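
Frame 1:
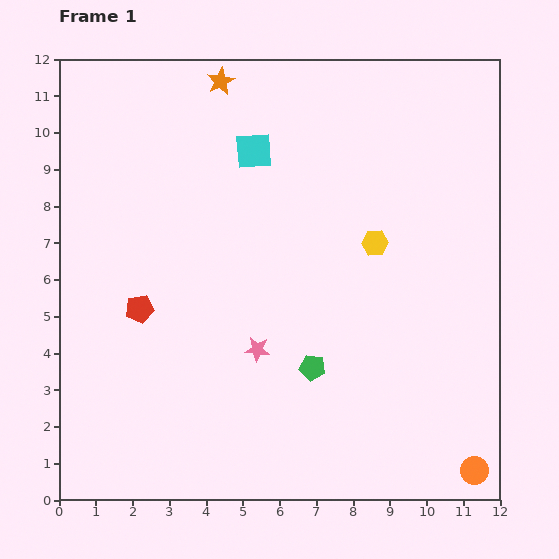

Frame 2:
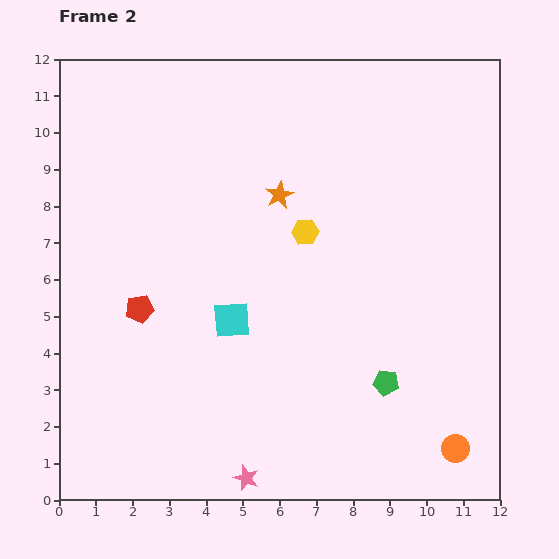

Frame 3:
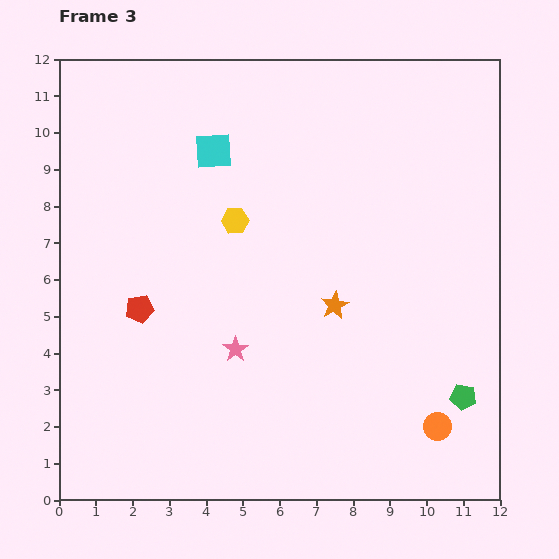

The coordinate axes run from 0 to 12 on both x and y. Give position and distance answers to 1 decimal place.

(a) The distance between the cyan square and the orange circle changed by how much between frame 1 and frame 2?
-3.6

Distance in frame 1: 10.6. Distance in frame 2: 7.0.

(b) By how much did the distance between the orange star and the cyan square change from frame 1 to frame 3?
+3.2

Distance in frame 1: 2.1. Distance in frame 3: 5.3.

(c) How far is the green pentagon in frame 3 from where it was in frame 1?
4.2

The green pentagon moved from (6.9, 3.6) to (11.0, 2.8), a distance of √(4.1² + 0.8²) ≈ 4.2.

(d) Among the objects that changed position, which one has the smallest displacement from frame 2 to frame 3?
the orange circle

(moved 0.8)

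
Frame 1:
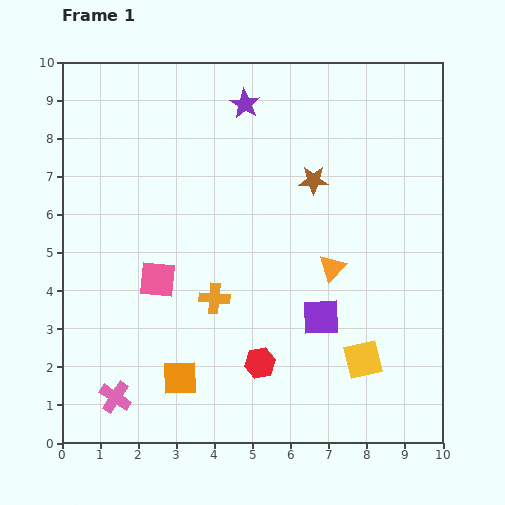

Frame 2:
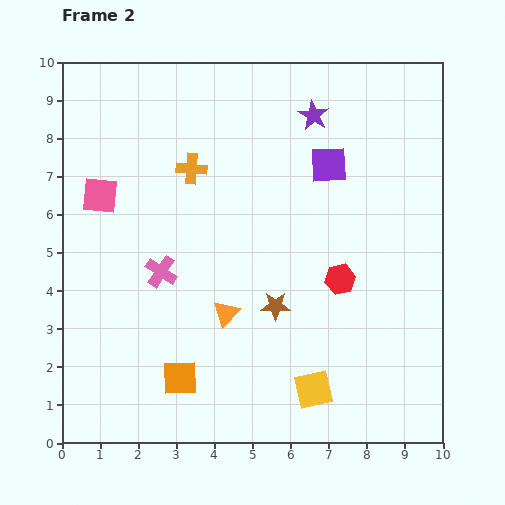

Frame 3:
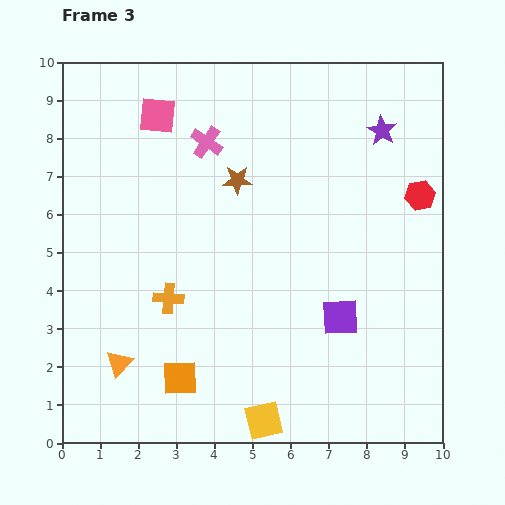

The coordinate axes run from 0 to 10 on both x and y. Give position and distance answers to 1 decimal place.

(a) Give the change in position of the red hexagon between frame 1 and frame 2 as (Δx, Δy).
(2.1, 2.2)

The red hexagon was at (5.2, 2.1) in frame 1 and (7.3, 4.3) in frame 2.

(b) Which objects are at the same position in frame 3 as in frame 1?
the orange square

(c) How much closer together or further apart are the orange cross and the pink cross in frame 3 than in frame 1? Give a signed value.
+0.5

Distance in frame 1: 3.7. Distance in frame 3: 4.2.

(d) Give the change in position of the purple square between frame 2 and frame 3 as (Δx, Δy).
(0.3, -4.0)

The purple square was at (7.0, 7.3) in frame 2 and (7.3, 3.3) in frame 3.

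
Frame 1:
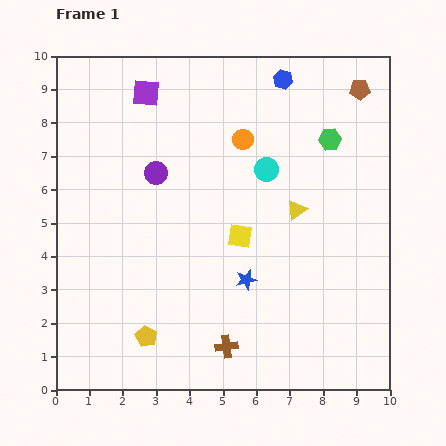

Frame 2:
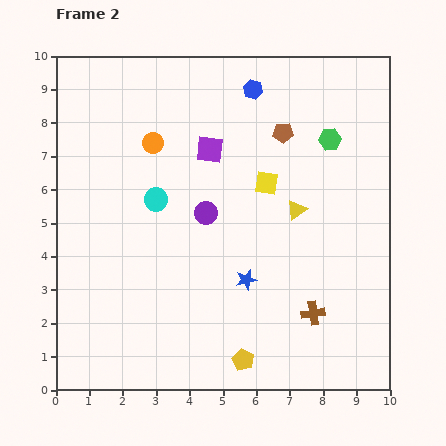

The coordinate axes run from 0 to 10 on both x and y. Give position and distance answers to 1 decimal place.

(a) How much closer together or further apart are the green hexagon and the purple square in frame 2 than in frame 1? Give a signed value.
-2.1

Distance in frame 1: 5.7. Distance in frame 2: 3.6.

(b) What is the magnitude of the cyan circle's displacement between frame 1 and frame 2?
3.4

The cyan circle moved from (6.3, 6.6) to (3.0, 5.7), a distance of √(3.3² + 0.9²) ≈ 3.4.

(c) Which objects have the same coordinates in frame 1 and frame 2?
the green hexagon, the blue star, the yellow triangle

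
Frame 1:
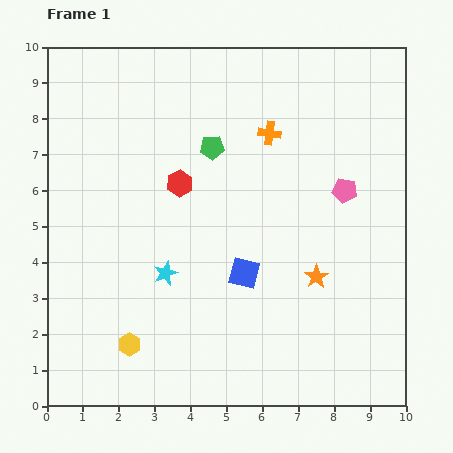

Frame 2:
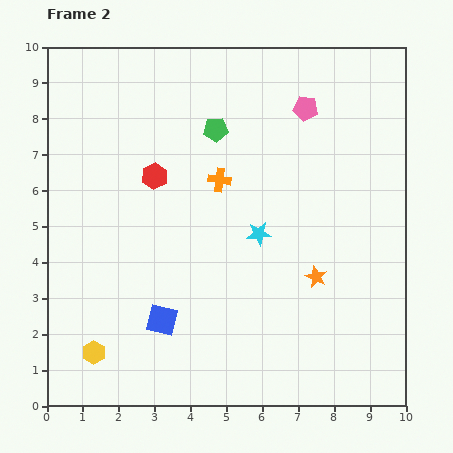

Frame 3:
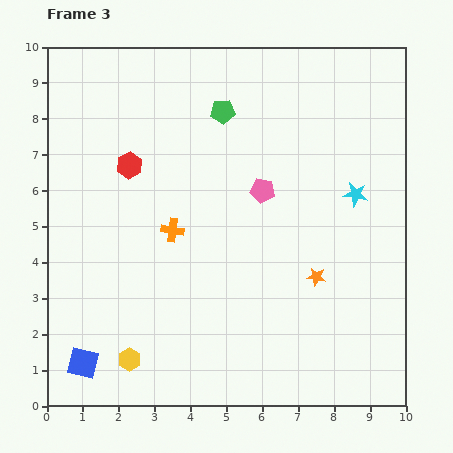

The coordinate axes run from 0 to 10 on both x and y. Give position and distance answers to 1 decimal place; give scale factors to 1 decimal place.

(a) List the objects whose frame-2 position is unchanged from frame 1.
the orange star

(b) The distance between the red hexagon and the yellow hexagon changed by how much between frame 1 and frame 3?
+0.7

Distance in frame 1: 4.7. Distance in frame 3: 5.4.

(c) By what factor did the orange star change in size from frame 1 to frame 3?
0.8×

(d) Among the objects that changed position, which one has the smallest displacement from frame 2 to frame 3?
the green pentagon

(moved 0.5)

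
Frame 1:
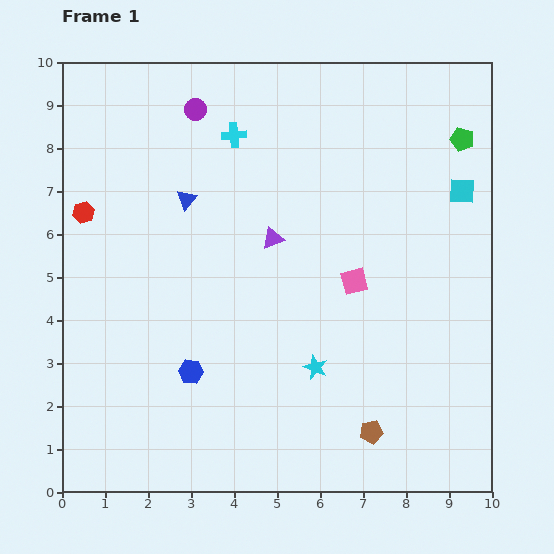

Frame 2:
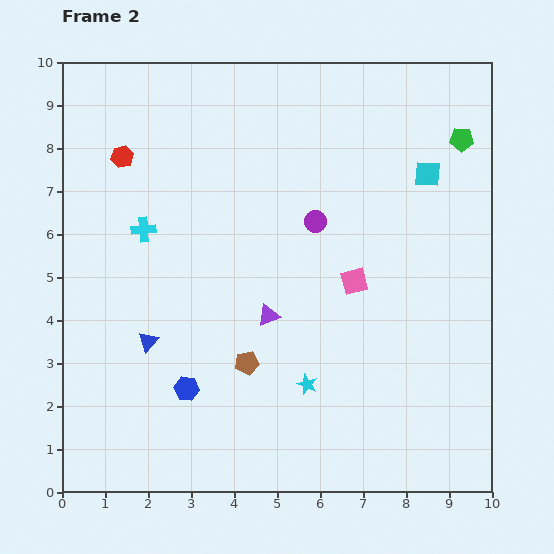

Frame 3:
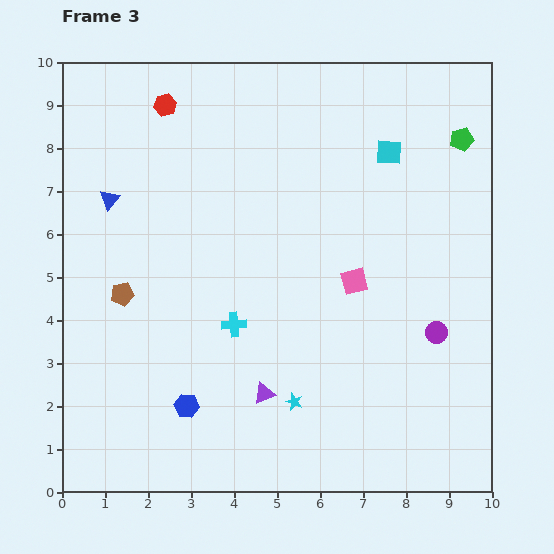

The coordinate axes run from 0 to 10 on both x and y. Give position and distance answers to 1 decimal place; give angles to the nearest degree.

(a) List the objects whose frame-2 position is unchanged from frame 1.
the pink square, the green pentagon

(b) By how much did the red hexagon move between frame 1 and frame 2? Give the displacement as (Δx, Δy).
(0.9, 1.3)

The red hexagon was at (0.5, 6.5) in frame 1 and (1.4, 7.8) in frame 2.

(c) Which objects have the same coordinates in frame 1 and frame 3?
the pink square, the green pentagon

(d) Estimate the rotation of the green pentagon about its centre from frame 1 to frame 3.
30° counter-clockwise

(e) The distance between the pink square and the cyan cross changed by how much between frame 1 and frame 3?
-1.4

Distance in frame 1: 4.4. Distance in frame 3: 3.0.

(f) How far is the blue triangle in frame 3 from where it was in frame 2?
3.4

The blue triangle moved from (2.0, 3.5) to (1.1, 6.8), a distance of √(0.9² + 3.3²) ≈ 3.4.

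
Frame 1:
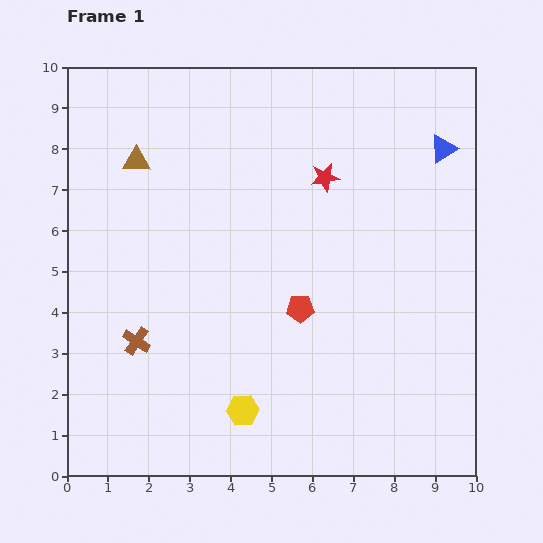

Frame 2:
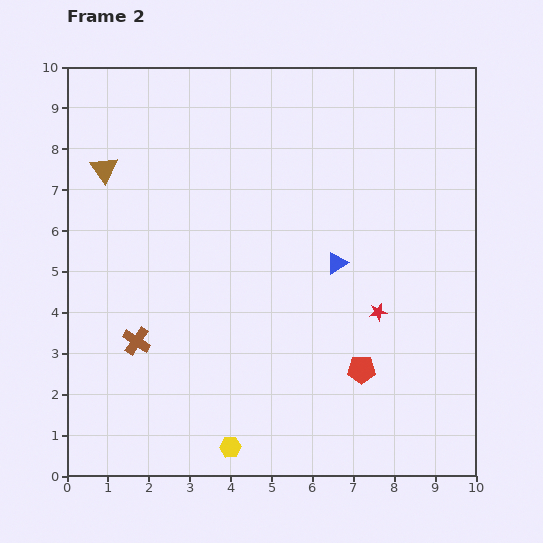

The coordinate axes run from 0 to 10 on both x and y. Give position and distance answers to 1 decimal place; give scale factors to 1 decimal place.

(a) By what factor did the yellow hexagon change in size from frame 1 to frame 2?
0.7×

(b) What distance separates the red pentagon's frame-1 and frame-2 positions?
2.1

The red pentagon moved from (5.7, 4.1) to (7.2, 2.6), a distance of √(1.5² + 1.5²) ≈ 2.1.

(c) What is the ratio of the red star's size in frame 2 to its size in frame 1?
0.6×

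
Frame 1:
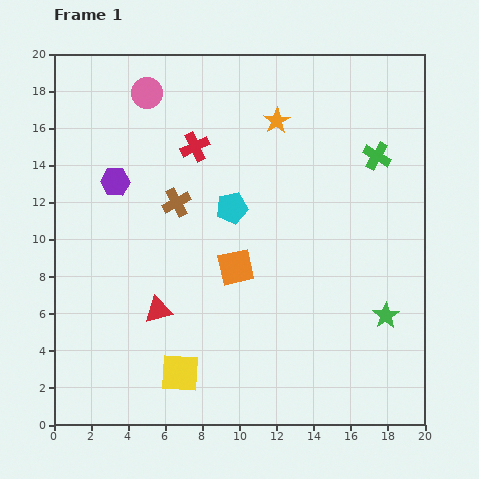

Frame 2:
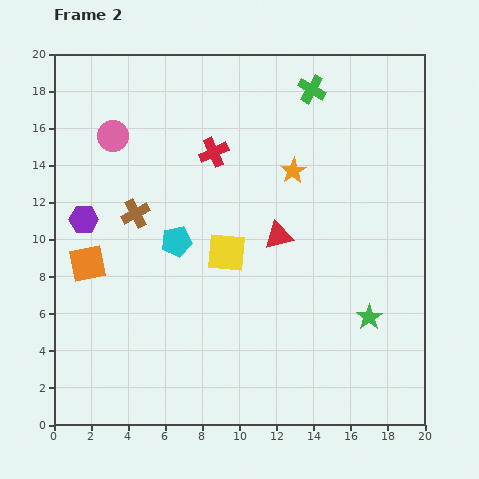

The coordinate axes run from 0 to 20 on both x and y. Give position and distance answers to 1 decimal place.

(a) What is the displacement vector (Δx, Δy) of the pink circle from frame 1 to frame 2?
(-1.8, -2.3)

The pink circle was at (5.0, 17.9) in frame 1 and (3.2, 15.6) in frame 2.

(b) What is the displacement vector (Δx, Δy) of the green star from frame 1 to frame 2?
(-0.9, -0.1)

The green star was at (17.9, 5.9) in frame 1 and (17.0, 5.8) in frame 2.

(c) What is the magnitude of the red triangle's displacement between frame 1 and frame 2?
7.6

The red triangle moved from (5.6, 6.2) to (12.1, 10.2), a distance of √(6.5² + 4.0²) ≈ 7.6.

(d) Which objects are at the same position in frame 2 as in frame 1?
none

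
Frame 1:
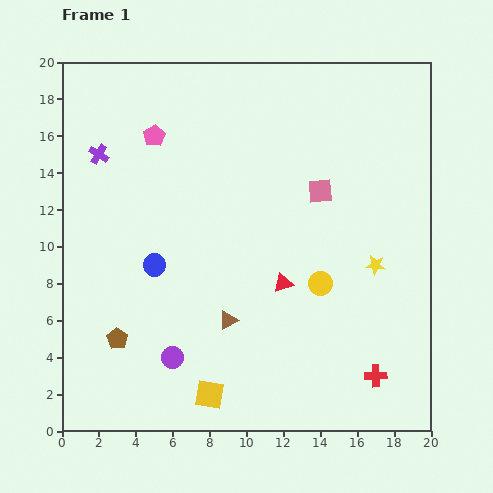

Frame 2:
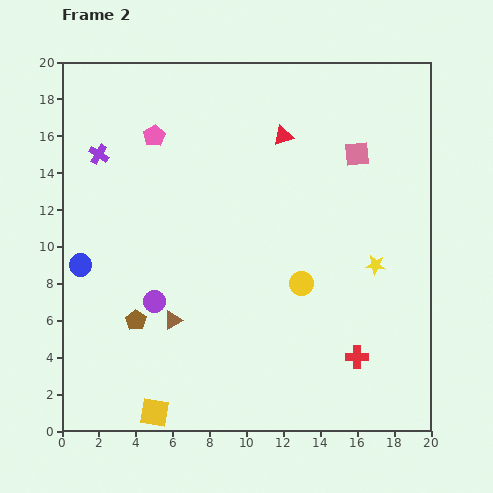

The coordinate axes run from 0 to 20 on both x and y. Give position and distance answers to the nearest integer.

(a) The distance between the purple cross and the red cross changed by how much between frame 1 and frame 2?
-1

Distance in frame 1: 19. Distance in frame 2: 18.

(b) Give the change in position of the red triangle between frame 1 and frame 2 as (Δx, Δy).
(0, 8)

The red triangle was at (12, 8) in frame 1 and (12, 16) in frame 2.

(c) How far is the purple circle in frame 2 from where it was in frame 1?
3

The purple circle moved from (6, 4) to (5, 7), a distance of √(1² + 3²) ≈ 3.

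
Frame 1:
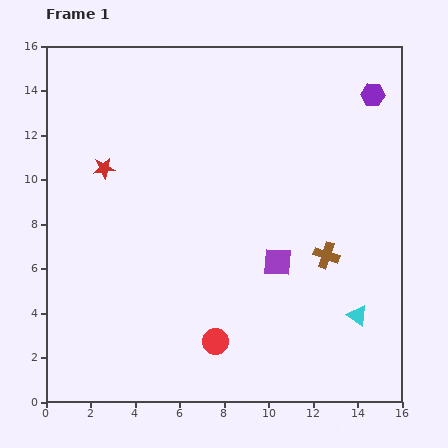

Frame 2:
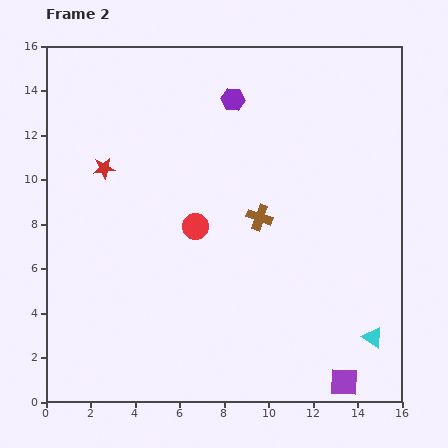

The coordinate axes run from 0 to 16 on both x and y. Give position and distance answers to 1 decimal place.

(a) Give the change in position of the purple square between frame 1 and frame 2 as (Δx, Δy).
(3.0, -5.4)

The purple square was at (10.4, 6.3) in frame 1 and (13.4, 0.9) in frame 2.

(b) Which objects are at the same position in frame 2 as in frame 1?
the red star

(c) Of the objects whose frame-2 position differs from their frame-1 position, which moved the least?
the cyan triangle

(moved 1.2)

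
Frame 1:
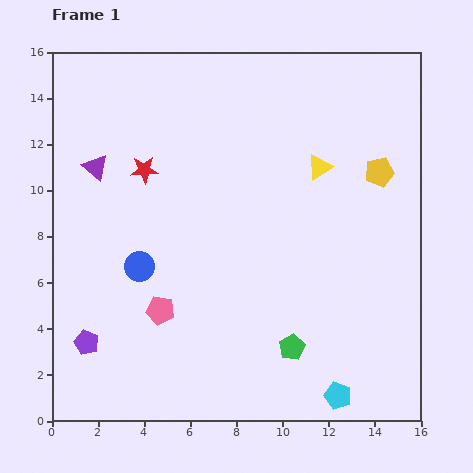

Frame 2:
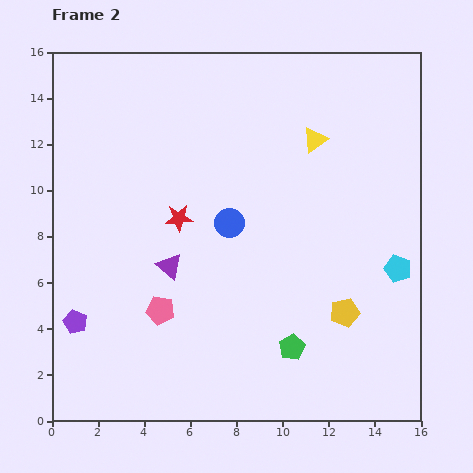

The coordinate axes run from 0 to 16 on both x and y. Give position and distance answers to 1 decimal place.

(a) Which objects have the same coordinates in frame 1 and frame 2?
the pink pentagon, the green pentagon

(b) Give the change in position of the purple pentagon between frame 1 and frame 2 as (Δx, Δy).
(-0.5, 0.9)

The purple pentagon was at (1.5, 3.4) in frame 1 and (1.0, 4.3) in frame 2.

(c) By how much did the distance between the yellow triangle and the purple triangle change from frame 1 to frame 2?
-1.3

Distance in frame 1: 9.7. Distance in frame 2: 8.4.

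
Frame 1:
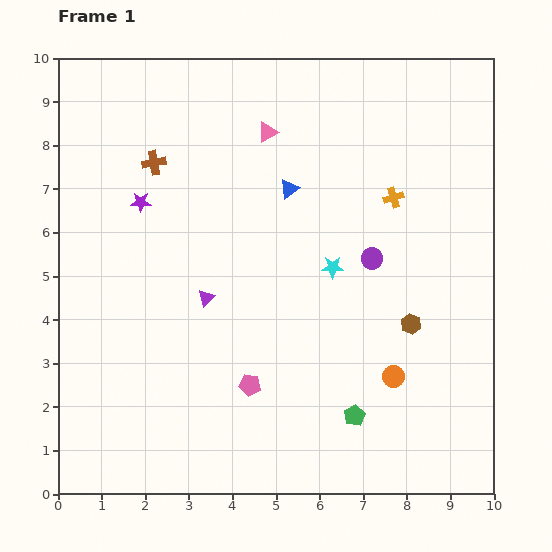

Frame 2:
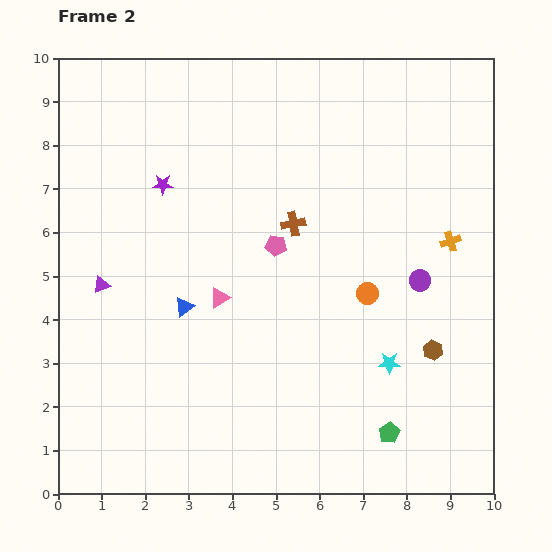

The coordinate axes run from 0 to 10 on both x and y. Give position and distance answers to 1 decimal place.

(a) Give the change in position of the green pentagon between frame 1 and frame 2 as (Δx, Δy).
(0.8, -0.4)

The green pentagon was at (6.8, 1.8) in frame 1 and (7.6, 1.4) in frame 2.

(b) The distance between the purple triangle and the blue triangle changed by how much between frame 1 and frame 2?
-1.1

Distance in frame 1: 3.1. Distance in frame 2: 2.0.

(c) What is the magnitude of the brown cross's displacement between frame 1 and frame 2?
3.5

The brown cross moved from (2.2, 7.6) to (5.4, 6.2), a distance of √(3.2² + 1.4²) ≈ 3.5.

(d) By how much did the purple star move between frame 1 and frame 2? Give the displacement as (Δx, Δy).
(0.5, 0.4)

The purple star was at (1.9, 6.7) in frame 1 and (2.4, 7.1) in frame 2.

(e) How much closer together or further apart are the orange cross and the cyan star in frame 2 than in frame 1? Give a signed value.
+1.0

Distance in frame 1: 2.1. Distance in frame 2: 3.1.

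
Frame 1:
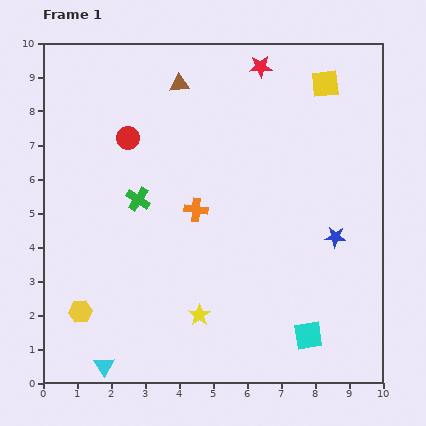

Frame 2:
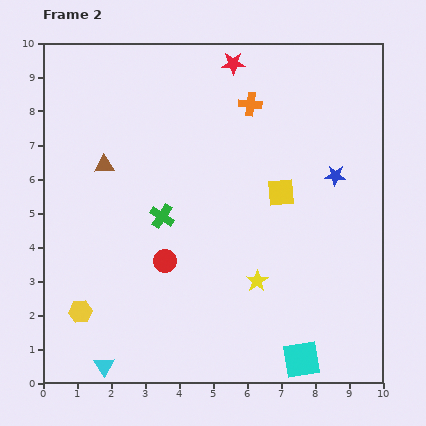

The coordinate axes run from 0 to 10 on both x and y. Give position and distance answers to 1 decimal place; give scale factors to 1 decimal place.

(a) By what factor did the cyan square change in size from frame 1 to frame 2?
1.3×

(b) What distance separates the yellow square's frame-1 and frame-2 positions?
3.5

The yellow square moved from (8.3, 8.8) to (7.0, 5.6), a distance of √(1.3² + 3.2²) ≈ 3.5.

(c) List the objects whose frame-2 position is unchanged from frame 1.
the cyan triangle, the yellow hexagon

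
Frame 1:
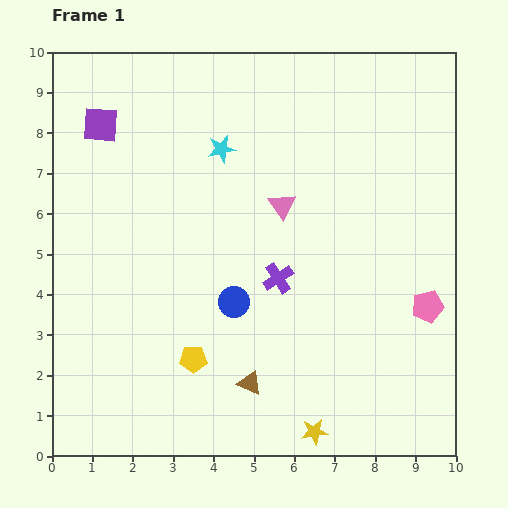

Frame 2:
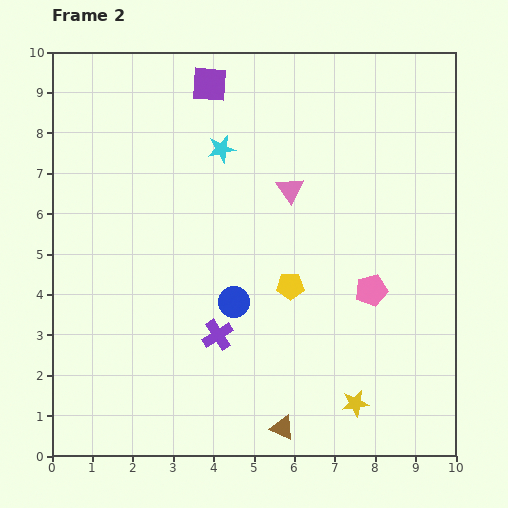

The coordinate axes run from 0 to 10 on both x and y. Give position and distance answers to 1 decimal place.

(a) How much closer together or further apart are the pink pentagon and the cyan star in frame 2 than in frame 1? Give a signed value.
-1.3

Distance in frame 1: 6.4. Distance in frame 2: 5.1.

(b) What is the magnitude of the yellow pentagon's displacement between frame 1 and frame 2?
3.0

The yellow pentagon moved from (3.5, 2.4) to (5.9, 4.2), a distance of √(2.4² + 1.8²) ≈ 3.0.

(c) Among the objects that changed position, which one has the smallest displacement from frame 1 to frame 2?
the pink triangle

(moved 0.4)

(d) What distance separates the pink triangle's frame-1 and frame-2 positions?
0.4

The pink triangle moved from (5.7, 6.2) to (5.9, 6.6), a distance of √(0.2² + 0.4²) ≈ 0.4.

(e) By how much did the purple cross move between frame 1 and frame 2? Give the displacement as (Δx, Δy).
(-1.5, -1.4)

The purple cross was at (5.6, 4.4) in frame 1 and (4.1, 3.0) in frame 2.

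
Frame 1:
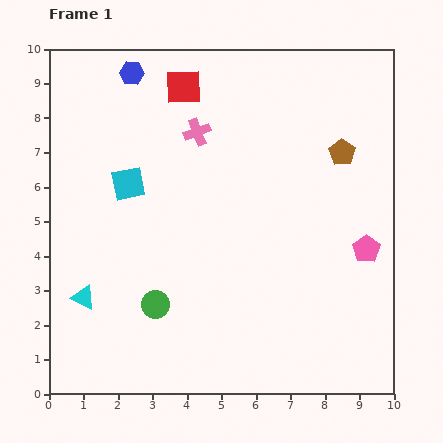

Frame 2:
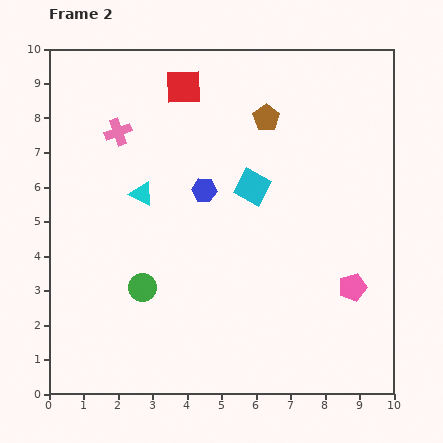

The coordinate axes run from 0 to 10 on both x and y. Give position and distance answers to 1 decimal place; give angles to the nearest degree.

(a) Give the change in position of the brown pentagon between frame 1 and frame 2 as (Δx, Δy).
(-2.2, 1.0)

The brown pentagon was at (8.5, 7.0) in frame 1 and (6.3, 8.0) in frame 2.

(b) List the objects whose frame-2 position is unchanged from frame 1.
the red square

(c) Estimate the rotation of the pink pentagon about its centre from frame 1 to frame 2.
18° clockwise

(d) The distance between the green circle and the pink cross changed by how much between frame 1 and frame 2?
-0.5

Distance in frame 1: 5.1. Distance in frame 2: 4.6.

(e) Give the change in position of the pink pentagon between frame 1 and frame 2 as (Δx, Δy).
(-0.4, -1.1)

The pink pentagon was at (9.2, 4.2) in frame 1 and (8.8, 3.1) in frame 2.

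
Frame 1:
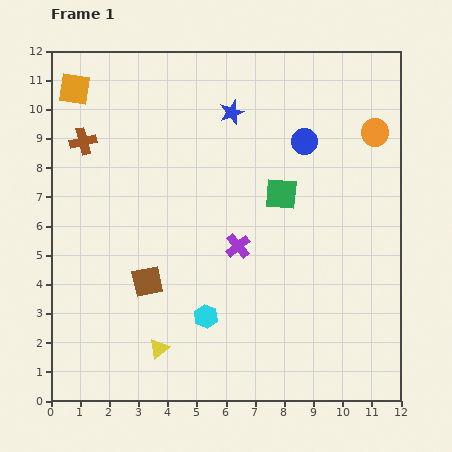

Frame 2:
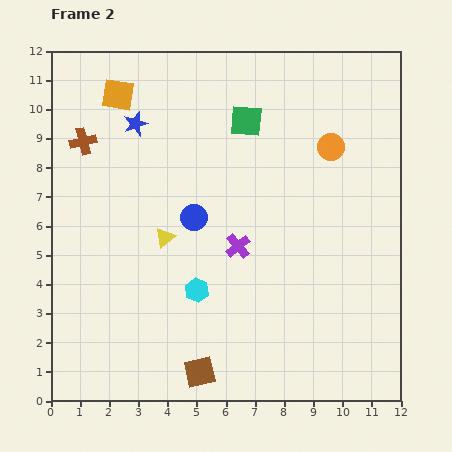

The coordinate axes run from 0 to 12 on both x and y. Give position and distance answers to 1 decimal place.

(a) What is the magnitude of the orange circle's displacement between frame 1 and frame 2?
1.6

The orange circle moved from (11.1, 9.2) to (9.6, 8.7), a distance of √(1.5² + 0.5²) ≈ 1.6.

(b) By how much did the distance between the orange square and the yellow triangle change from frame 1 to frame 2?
-4.2

Distance in frame 1: 9.4. Distance in frame 2: 5.2.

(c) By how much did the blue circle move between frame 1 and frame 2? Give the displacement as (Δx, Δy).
(-3.8, -2.6)

The blue circle was at (8.7, 8.9) in frame 1 and (4.9, 6.3) in frame 2.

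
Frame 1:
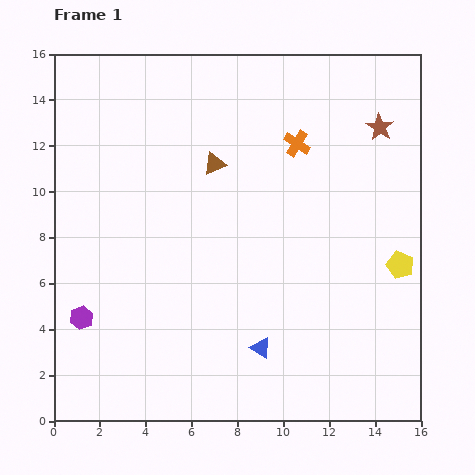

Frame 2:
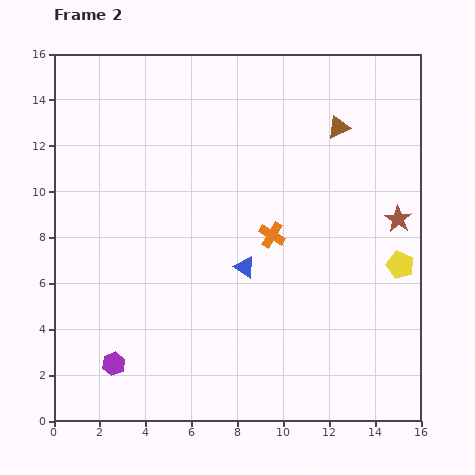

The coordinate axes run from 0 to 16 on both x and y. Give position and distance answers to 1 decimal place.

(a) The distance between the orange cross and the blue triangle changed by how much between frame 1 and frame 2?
-7.2

Distance in frame 1: 9.0. Distance in frame 2: 1.8.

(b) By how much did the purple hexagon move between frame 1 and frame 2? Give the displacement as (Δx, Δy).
(1.4, -2.0)

The purple hexagon was at (1.2, 4.5) in frame 1 and (2.6, 2.5) in frame 2.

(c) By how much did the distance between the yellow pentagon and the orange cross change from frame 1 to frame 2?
-1.3

Distance in frame 1: 7.0. Distance in frame 2: 5.7.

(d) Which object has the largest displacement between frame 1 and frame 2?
the brown triangle

(moved 5.6; next 4.1)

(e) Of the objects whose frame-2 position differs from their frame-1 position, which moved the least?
the purple hexagon

(moved 2.4)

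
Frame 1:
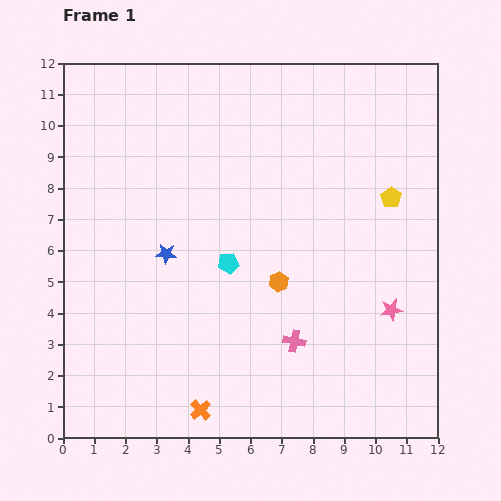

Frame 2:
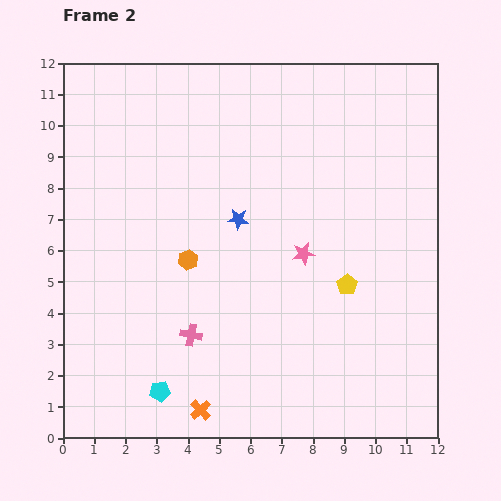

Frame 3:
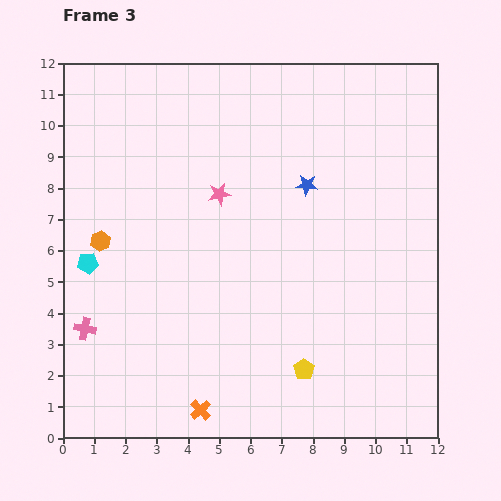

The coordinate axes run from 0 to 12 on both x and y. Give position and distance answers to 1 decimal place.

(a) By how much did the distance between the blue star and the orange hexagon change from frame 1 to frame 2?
-1.6

Distance in frame 1: 3.7. Distance in frame 2: 2.1.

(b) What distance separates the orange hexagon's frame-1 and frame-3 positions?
5.8

The orange hexagon moved from (6.9, 5.0) to (1.2, 6.3), a distance of √(5.7² + 1.3²) ≈ 5.8.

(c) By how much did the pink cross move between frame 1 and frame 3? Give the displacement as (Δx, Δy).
(-6.7, 0.4)

The pink cross was at (7.4, 3.1) in frame 1 and (0.7, 3.5) in frame 3.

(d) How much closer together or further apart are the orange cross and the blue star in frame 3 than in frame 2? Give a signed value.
+1.8

Distance in frame 2: 6.2. Distance in frame 3: 8.0.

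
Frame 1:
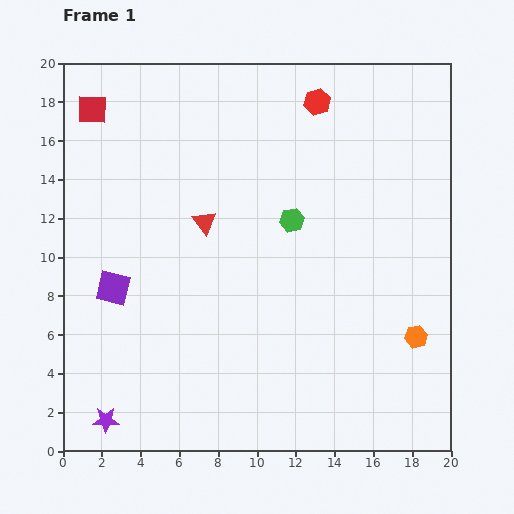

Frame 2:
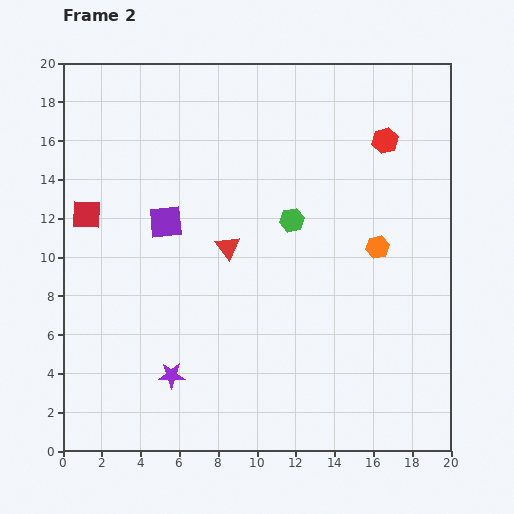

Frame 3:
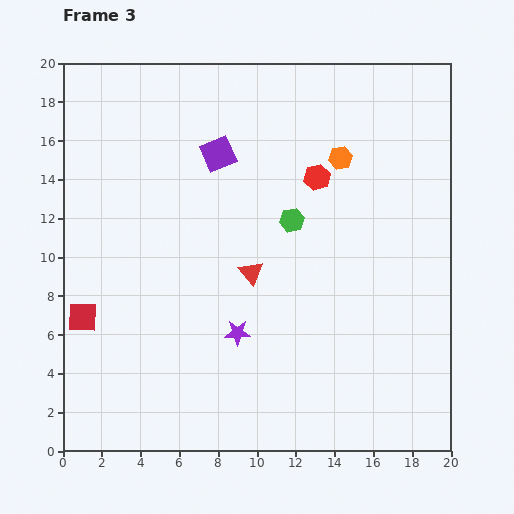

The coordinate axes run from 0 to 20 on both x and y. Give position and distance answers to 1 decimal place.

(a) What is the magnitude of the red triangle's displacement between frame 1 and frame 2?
1.8

The red triangle moved from (7.3, 11.8) to (8.5, 10.5), a distance of √(1.2² + 1.3²) ≈ 1.8.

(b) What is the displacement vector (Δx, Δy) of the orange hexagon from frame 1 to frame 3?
(-3.9, 9.2)

The orange hexagon was at (18.2, 5.9) in frame 1 and (14.3, 15.1) in frame 3.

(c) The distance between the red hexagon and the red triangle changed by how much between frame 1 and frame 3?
-2.5

Distance in frame 1: 8.5. Distance in frame 3: 6.0.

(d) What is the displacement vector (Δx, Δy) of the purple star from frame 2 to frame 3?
(3.4, 2.2)

The purple star was at (5.6, 3.9) in frame 2 and (9.0, 6.1) in frame 3.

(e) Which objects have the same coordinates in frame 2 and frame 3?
the green hexagon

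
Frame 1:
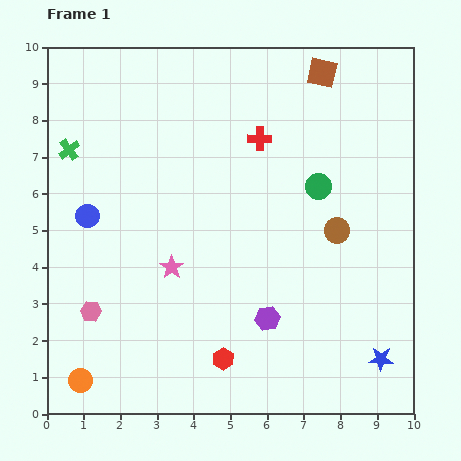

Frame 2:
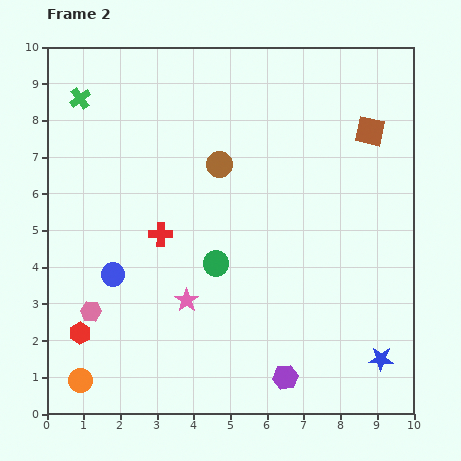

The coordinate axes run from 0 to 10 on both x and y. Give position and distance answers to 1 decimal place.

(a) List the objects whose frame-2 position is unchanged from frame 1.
the blue star, the pink hexagon, the orange circle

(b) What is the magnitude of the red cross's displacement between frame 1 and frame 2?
3.7

The red cross moved from (5.8, 7.5) to (3.1, 4.9), a distance of √(2.7² + 2.6²) ≈ 3.7.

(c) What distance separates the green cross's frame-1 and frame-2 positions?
1.4

The green cross moved from (0.6, 7.2) to (0.9, 8.6), a distance of √(0.3² + 1.4²) ≈ 1.4.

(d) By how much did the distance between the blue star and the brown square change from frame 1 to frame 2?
-1.8

Distance in frame 1: 8.0. Distance in frame 2: 6.2.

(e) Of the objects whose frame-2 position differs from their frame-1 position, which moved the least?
the pink star

(moved 1.0)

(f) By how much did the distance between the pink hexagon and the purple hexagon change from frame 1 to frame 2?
+0.8

Distance in frame 1: 4.8. Distance in frame 2: 5.6.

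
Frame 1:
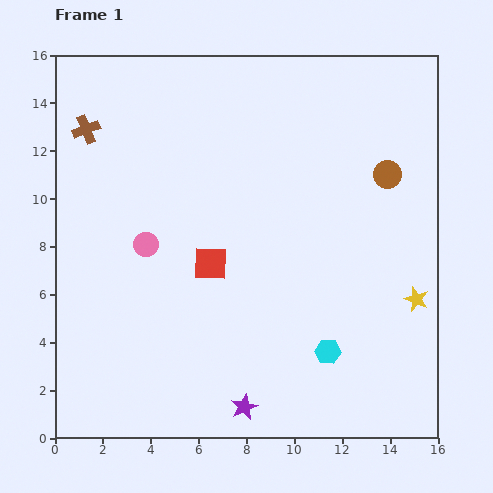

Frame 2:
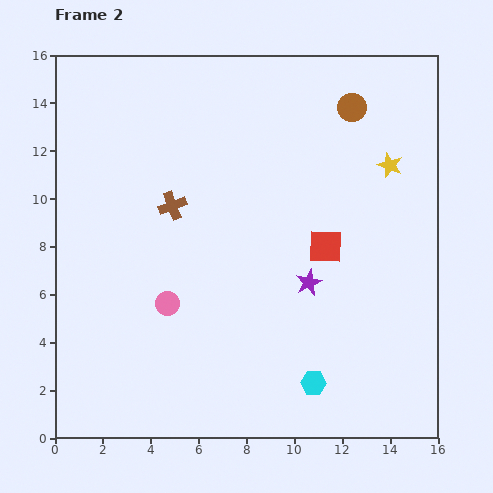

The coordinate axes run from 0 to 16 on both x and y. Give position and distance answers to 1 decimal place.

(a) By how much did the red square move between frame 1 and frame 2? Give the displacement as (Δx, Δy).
(4.8, 0.7)

The red square was at (6.5, 7.3) in frame 1 and (11.3, 8.0) in frame 2.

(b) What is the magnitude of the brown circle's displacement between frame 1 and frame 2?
3.2

The brown circle moved from (13.9, 11.0) to (12.4, 13.8), a distance of √(1.5² + 2.8²) ≈ 3.2.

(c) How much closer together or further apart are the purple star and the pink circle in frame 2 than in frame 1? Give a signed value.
-1.9

Distance in frame 1: 7.9. Distance in frame 2: 6.0.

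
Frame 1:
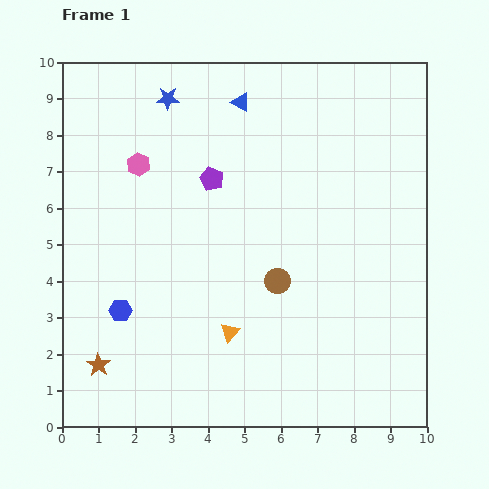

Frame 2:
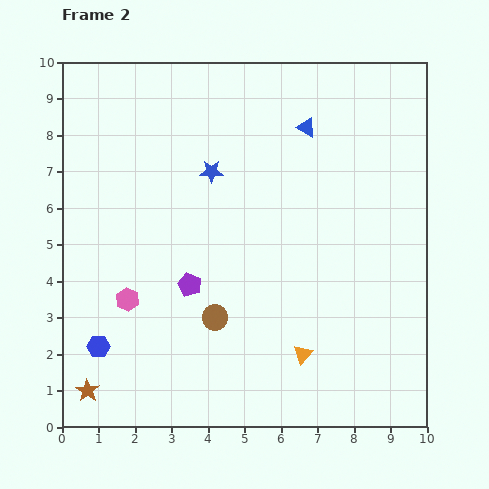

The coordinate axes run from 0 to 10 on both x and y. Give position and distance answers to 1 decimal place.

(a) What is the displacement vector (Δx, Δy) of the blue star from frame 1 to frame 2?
(1.2, -2.0)

The blue star was at (2.9, 9.0) in frame 1 and (4.1, 7.0) in frame 2.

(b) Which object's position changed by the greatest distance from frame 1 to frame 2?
the pink hexagon

(moved 3.7; next 3.0)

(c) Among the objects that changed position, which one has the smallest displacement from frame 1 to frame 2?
the brown star

(moved 0.8)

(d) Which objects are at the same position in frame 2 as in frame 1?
none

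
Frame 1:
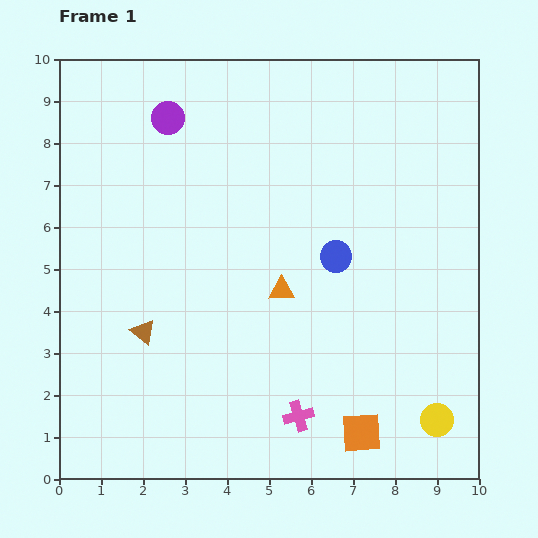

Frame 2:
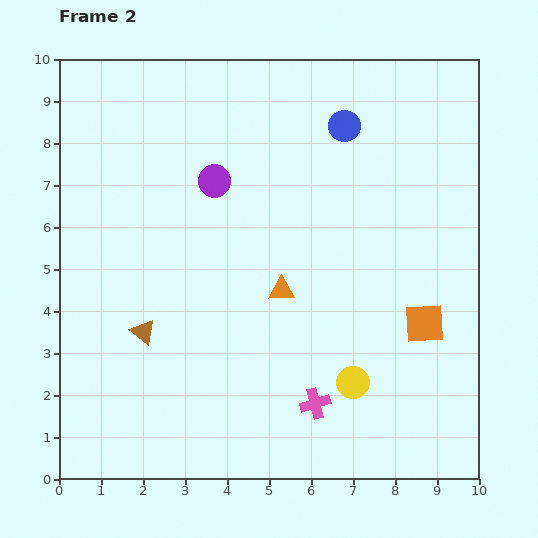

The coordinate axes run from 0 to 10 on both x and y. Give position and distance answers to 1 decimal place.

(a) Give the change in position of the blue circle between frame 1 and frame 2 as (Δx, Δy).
(0.2, 3.1)

The blue circle was at (6.6, 5.3) in frame 1 and (6.8, 8.4) in frame 2.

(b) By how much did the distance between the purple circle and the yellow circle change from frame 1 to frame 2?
-3.8

Distance in frame 1: 9.6. Distance in frame 2: 5.8.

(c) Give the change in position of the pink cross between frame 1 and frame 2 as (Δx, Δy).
(0.4, 0.3)

The pink cross was at (5.7, 1.5) in frame 1 and (6.1, 1.8) in frame 2.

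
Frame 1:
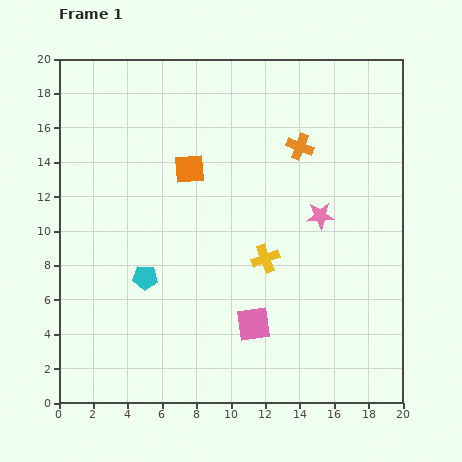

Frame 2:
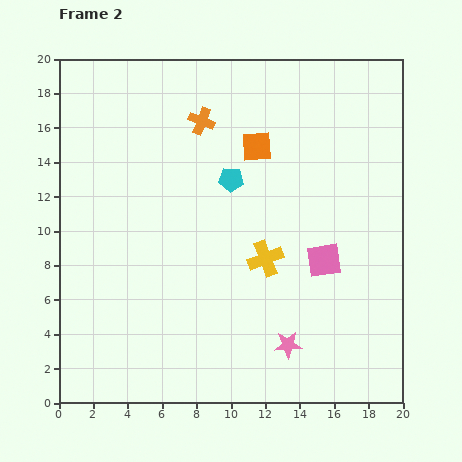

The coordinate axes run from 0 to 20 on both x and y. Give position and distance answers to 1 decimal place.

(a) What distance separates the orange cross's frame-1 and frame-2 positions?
5.9

The orange cross moved from (14.0, 14.9) to (8.3, 16.4), a distance of √(5.7² + 1.5²) ≈ 5.9.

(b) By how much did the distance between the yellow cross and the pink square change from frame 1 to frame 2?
-0.5

Distance in frame 1: 3.9. Distance in frame 2: 3.4.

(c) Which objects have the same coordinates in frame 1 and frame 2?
the yellow cross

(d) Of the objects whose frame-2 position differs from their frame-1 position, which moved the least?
the orange square

(moved 4.1)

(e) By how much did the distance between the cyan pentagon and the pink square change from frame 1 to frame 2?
+0.3

Distance in frame 1: 6.9. Distance in frame 2: 7.2.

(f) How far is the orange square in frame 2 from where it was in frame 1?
4.1

The orange square moved from (7.6, 13.6) to (11.5, 14.9), a distance of √(3.9² + 1.3²) ≈ 4.1.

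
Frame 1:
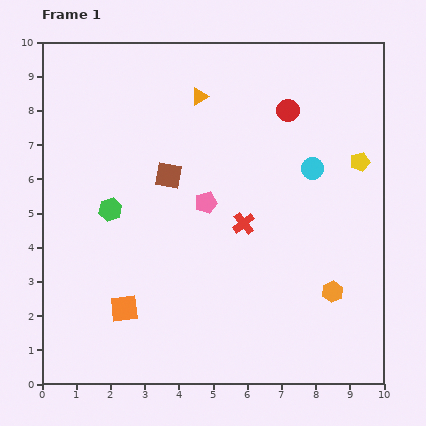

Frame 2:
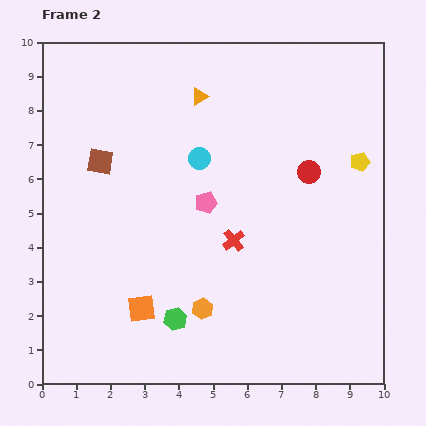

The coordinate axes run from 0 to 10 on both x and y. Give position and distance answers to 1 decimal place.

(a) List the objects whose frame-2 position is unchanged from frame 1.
the orange triangle, the yellow pentagon, the pink pentagon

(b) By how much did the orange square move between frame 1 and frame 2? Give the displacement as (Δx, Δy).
(0.5, 0.0)

The orange square was at (2.4, 2.2) in frame 1 and (2.9, 2.2) in frame 2.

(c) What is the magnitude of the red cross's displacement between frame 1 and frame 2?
0.6

The red cross moved from (5.9, 4.7) to (5.6, 4.2), a distance of √(0.3² + 0.5²) ≈ 0.6.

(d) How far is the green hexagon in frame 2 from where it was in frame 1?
3.7

The green hexagon moved from (2.0, 5.1) to (3.9, 1.9), a distance of √(1.9² + 3.2²) ≈ 3.7.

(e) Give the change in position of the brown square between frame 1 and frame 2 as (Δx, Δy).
(-2.0, 0.4)

The brown square was at (3.7, 6.1) in frame 1 and (1.7, 6.5) in frame 2.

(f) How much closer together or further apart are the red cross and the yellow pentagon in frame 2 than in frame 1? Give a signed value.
+0.6

Distance in frame 1: 3.8. Distance in frame 2: 4.4.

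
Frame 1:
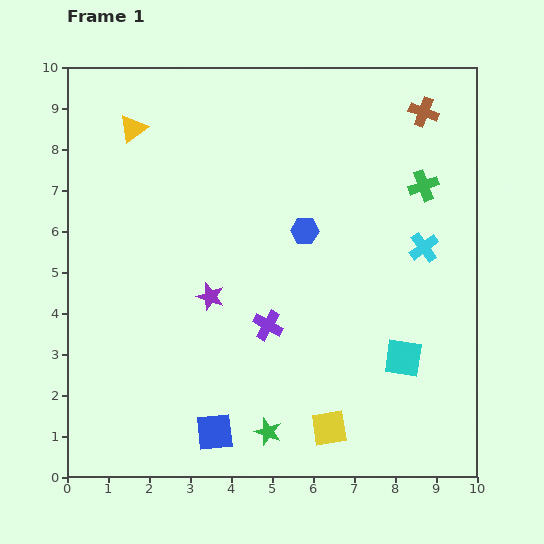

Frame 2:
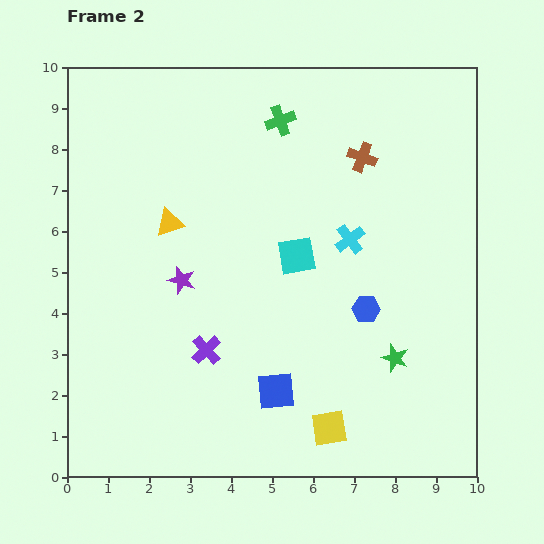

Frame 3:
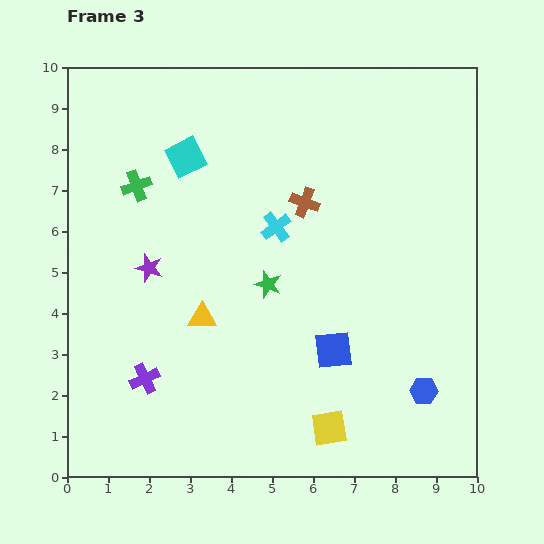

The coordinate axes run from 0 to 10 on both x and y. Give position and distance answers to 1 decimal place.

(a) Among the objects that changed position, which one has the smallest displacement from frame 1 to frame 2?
the purple star

(moved 0.8)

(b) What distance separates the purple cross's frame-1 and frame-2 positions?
1.6

The purple cross moved from (4.9, 3.7) to (3.4, 3.1), a distance of √(1.5² + 0.6²) ≈ 1.6.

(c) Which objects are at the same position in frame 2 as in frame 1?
the yellow square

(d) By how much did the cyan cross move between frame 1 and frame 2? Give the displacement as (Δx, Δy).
(-1.8, 0.2)

The cyan cross was at (8.7, 5.6) in frame 1 and (6.9, 5.8) in frame 2.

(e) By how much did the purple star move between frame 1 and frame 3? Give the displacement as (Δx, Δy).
(-1.5, 0.7)

The purple star was at (3.5, 4.4) in frame 1 and (2.0, 5.1) in frame 3.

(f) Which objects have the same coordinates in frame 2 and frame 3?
the yellow square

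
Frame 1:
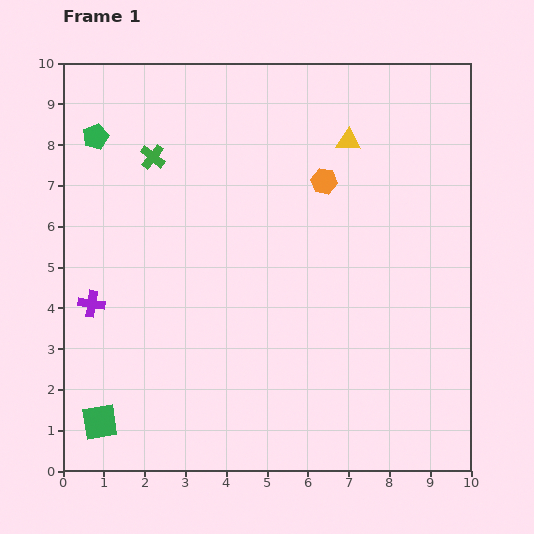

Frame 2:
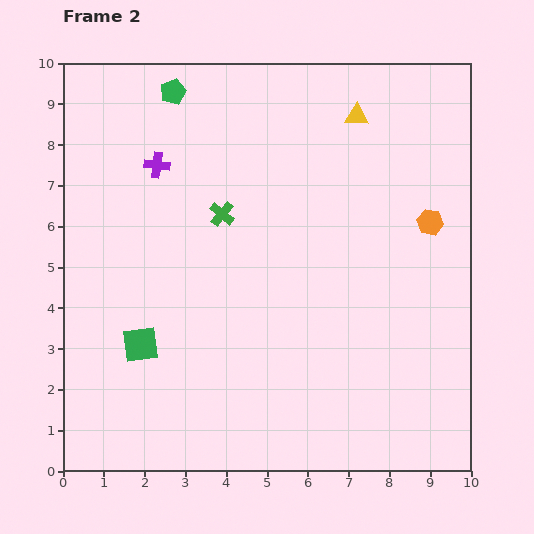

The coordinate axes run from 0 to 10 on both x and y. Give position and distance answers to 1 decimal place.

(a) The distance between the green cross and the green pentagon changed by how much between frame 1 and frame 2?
+1.7

Distance in frame 1: 1.5. Distance in frame 2: 3.2.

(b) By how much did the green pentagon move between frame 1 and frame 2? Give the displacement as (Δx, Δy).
(1.9, 1.1)

The green pentagon was at (0.8, 8.2) in frame 1 and (2.7, 9.3) in frame 2.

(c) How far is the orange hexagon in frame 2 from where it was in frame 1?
2.8

The orange hexagon moved from (6.4, 7.1) to (9.0, 6.1), a distance of √(2.6² + 1.0²) ≈ 2.8.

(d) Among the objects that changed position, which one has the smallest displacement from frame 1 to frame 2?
the yellow triangle

(moved 0.6)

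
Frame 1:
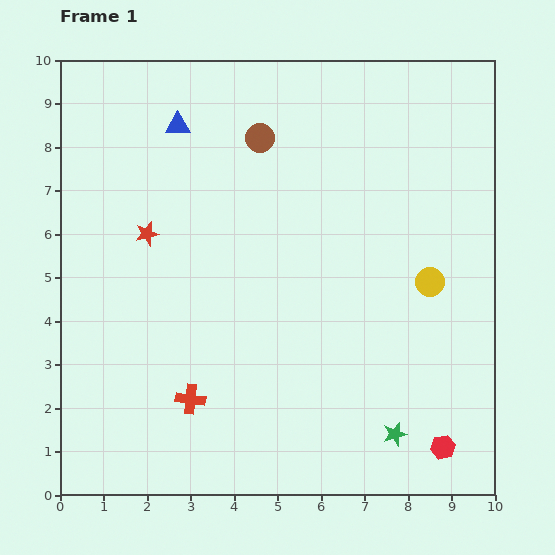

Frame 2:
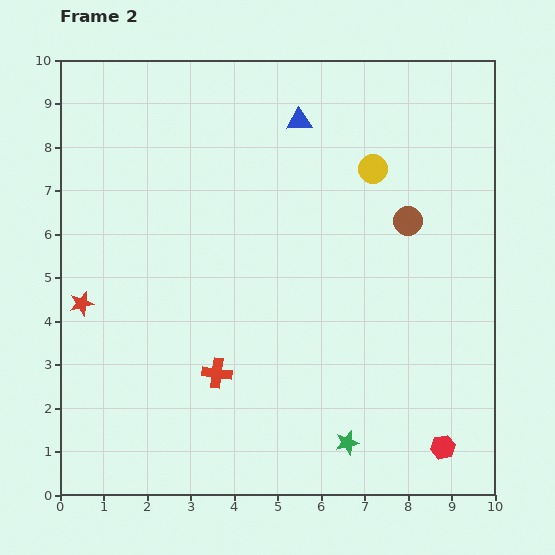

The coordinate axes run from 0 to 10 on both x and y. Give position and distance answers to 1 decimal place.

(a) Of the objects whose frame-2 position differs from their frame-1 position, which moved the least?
the red cross

(moved 0.8)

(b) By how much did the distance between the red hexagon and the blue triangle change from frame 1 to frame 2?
-1.4

Distance in frame 1: 9.6. Distance in frame 2: 8.2.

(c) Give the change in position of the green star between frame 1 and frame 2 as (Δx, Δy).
(-1.1, -0.2)

The green star was at (7.7, 1.4) in frame 1 and (6.6, 1.2) in frame 2.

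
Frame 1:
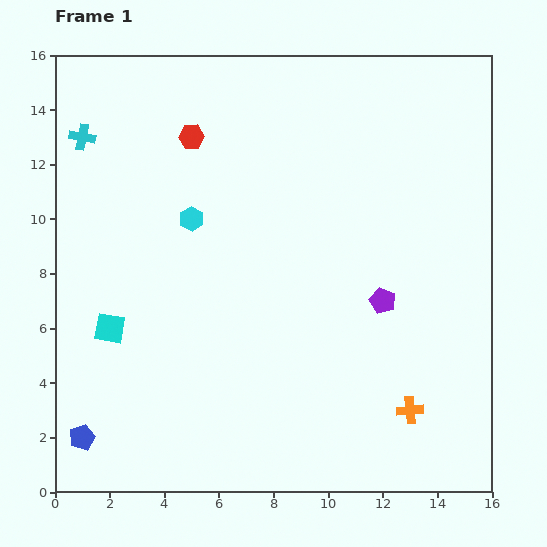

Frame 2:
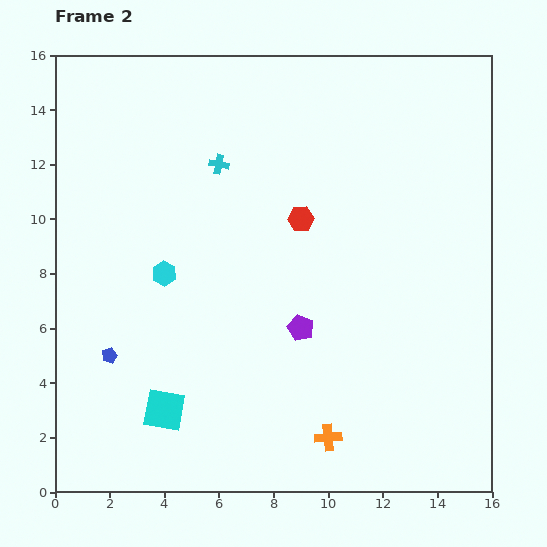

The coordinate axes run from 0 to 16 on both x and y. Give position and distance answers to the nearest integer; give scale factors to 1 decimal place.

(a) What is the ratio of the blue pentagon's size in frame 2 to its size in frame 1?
0.6×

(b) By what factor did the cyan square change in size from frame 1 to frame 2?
1.4×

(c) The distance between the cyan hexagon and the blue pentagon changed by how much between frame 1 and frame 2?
-5

Distance in frame 1: 9. Distance in frame 2: 4.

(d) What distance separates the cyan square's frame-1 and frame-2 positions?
4

The cyan square moved from (2, 6) to (4, 3), a distance of √(2² + 3²) ≈ 4.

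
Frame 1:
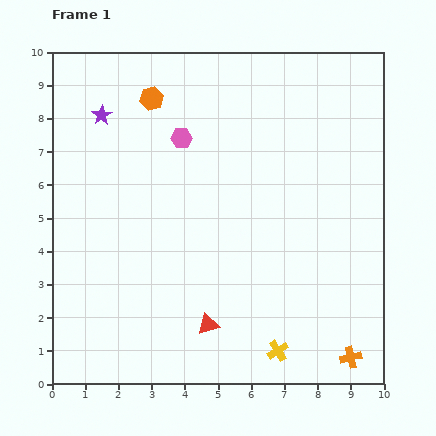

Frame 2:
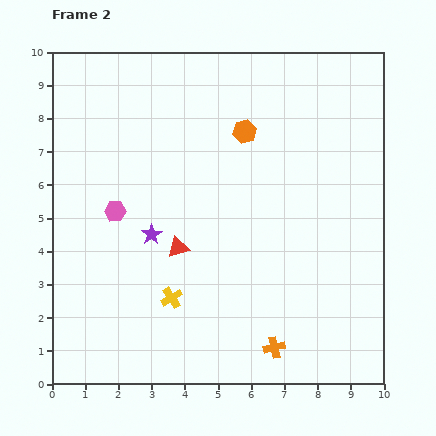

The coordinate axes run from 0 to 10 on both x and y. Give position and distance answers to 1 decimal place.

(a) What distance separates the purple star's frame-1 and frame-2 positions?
3.9

The purple star moved from (1.5, 8.1) to (3.0, 4.5), a distance of √(1.5² + 3.6²) ≈ 3.9.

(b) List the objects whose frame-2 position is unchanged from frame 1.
none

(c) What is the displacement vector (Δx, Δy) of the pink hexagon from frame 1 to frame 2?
(-2.0, -2.2)

The pink hexagon was at (3.9, 7.4) in frame 1 and (1.9, 5.2) in frame 2.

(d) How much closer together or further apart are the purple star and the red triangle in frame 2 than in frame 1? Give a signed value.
-6.2

Distance in frame 1: 7.1. Distance in frame 2: 0.9.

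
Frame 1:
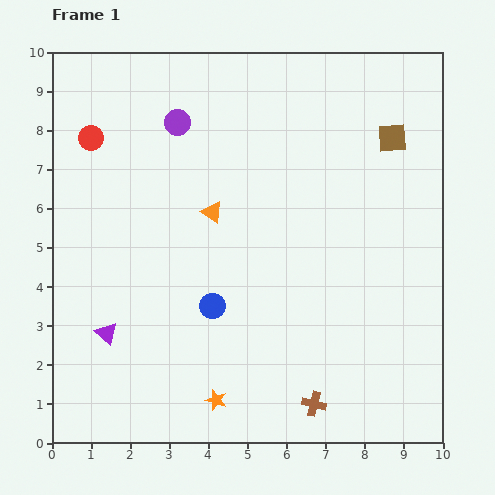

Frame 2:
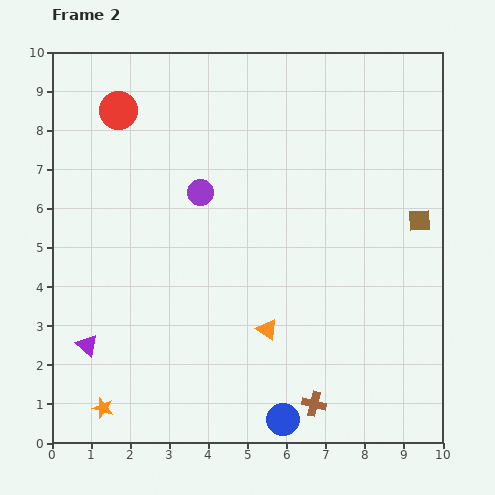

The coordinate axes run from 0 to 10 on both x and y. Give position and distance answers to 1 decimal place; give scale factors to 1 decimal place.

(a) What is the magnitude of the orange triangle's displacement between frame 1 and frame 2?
3.3

The orange triangle moved from (4.1, 5.9) to (5.5, 2.9), a distance of √(1.4² + 3.0²) ≈ 3.3.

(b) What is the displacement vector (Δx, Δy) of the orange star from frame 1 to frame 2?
(-2.9, -0.2)

The orange star was at (4.2, 1.1) in frame 1 and (1.3, 0.9) in frame 2.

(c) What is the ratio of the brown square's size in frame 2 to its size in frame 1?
0.8×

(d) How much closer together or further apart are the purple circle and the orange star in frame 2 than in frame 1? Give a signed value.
-1.2

Distance in frame 1: 7.2. Distance in frame 2: 6.0.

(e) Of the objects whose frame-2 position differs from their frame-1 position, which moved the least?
the purple triangle

(moved 0.6)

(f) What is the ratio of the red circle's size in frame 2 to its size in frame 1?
1.5×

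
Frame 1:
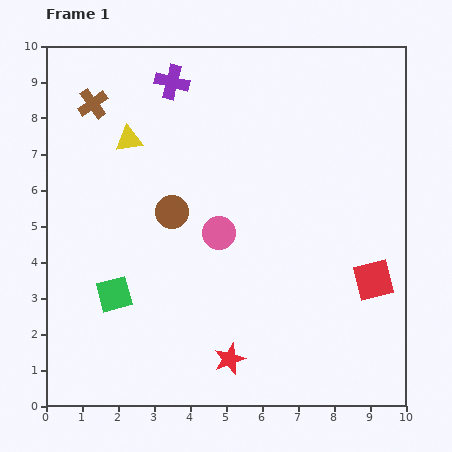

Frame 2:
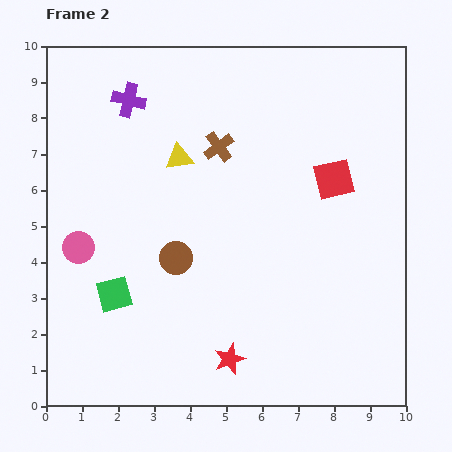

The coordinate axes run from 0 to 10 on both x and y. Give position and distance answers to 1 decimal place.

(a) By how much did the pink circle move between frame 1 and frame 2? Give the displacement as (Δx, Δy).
(-3.9, -0.4)

The pink circle was at (4.8, 4.8) in frame 1 and (0.9, 4.4) in frame 2.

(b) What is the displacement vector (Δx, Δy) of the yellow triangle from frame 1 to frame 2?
(1.4, -0.5)

The yellow triangle was at (2.3, 7.4) in frame 1 and (3.7, 6.9) in frame 2.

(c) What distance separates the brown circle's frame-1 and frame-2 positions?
1.3

The brown circle moved from (3.5, 5.4) to (3.6, 4.1), a distance of √(0.1² + 1.3²) ≈ 1.3.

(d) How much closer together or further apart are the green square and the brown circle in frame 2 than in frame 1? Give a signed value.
-0.8

Distance in frame 1: 2.8. Distance in frame 2: 2.0.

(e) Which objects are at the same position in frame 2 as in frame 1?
the green square, the red star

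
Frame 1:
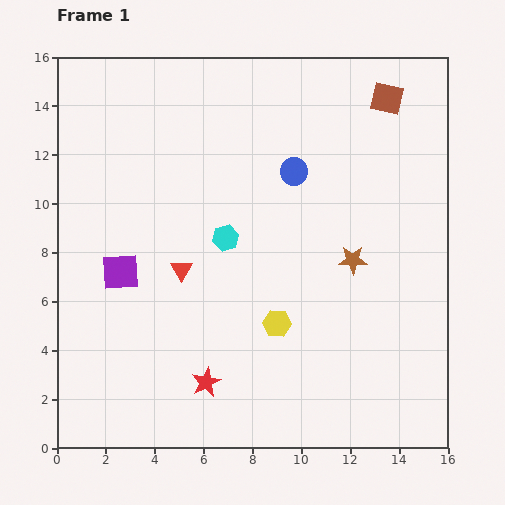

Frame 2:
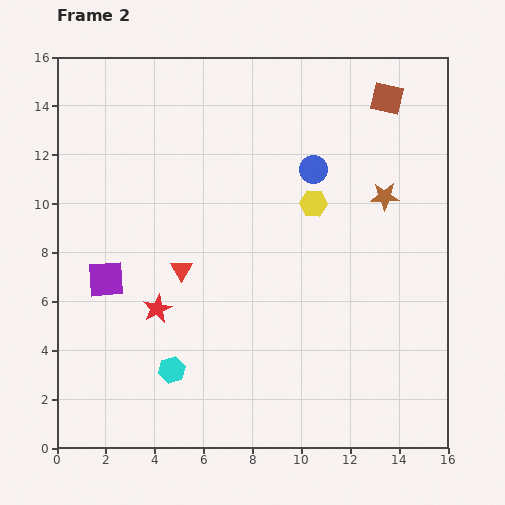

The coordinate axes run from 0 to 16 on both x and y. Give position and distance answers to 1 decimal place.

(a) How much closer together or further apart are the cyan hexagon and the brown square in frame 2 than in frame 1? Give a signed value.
+5.5

Distance in frame 1: 8.7. Distance in frame 2: 14.2.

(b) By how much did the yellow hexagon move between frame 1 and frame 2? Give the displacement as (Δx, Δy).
(1.5, 4.9)

The yellow hexagon was at (9.0, 5.1) in frame 1 and (10.5, 10.0) in frame 2.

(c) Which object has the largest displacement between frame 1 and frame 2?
the cyan hexagon

(moved 5.8; next 5.1)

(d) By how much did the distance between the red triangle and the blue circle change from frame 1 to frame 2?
+0.7

Distance in frame 1: 6.1. Distance in frame 2: 6.8.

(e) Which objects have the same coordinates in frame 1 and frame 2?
the red triangle, the brown square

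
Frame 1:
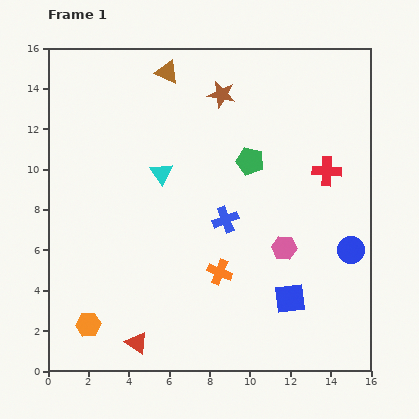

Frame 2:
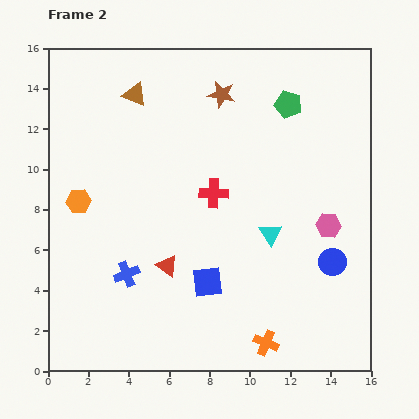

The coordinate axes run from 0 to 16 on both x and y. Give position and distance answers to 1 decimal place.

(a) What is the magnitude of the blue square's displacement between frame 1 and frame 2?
4.2

The blue square moved from (12.0, 3.6) to (7.9, 4.4), a distance of √(4.1² + 0.8²) ≈ 4.2.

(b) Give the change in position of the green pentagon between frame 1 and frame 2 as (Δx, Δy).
(1.9, 2.8)

The green pentagon was at (10.0, 10.4) in frame 1 and (11.9, 13.2) in frame 2.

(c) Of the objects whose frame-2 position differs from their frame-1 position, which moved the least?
the blue circle

(moved 1.1)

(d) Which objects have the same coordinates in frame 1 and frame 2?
the brown star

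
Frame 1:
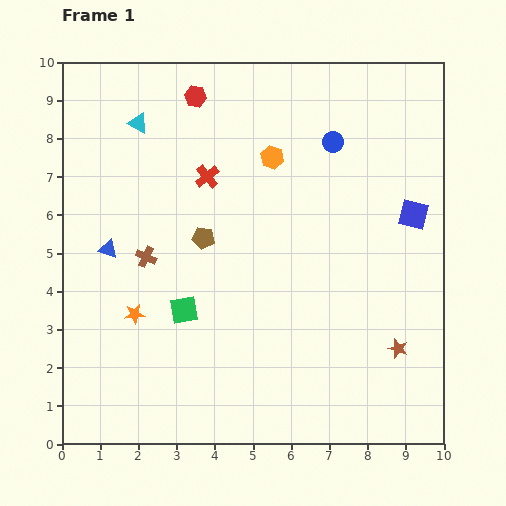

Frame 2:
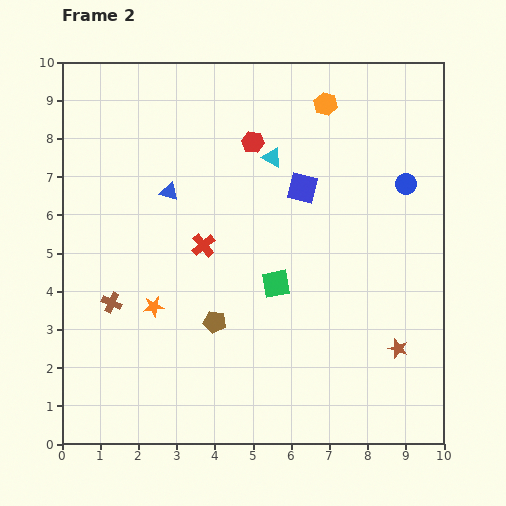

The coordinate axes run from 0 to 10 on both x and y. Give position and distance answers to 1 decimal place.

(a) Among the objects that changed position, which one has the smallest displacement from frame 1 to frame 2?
the orange star

(moved 0.5)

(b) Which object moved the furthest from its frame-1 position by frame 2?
the cyan triangle

(moved 3.6; next 3.0)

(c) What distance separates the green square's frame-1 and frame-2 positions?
2.5

The green square moved from (3.2, 3.5) to (5.6, 4.2), a distance of √(2.4² + 0.7²) ≈ 2.5.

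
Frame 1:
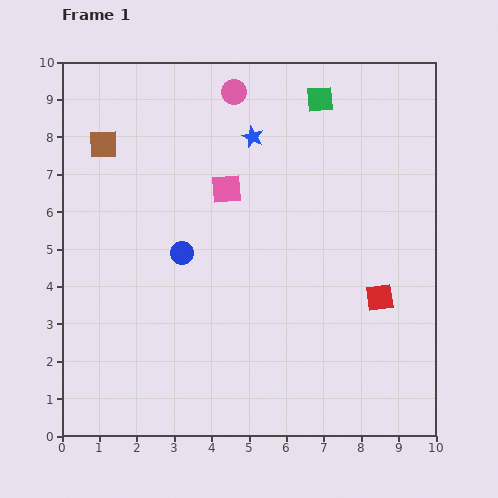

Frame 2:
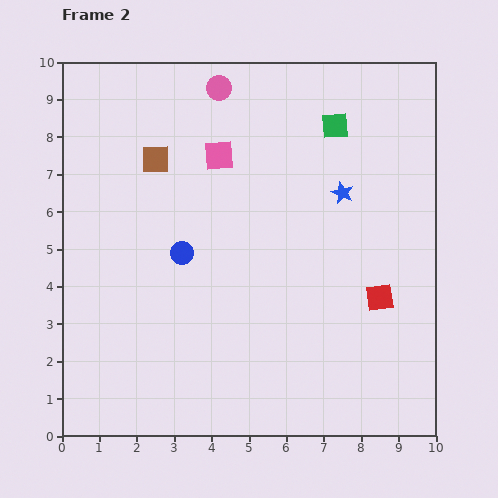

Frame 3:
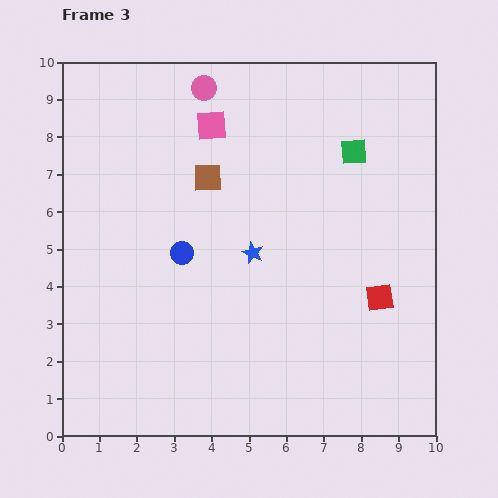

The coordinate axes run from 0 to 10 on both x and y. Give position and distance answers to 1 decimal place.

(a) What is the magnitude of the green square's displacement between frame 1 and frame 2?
0.8

The green square moved from (6.9, 9.0) to (7.3, 8.3), a distance of √(0.4² + 0.7²) ≈ 0.8.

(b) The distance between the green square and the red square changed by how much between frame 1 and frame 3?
-1.5

Distance in frame 1: 5.5. Distance in frame 3: 4.0.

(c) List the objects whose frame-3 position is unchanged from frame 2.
the blue circle, the red square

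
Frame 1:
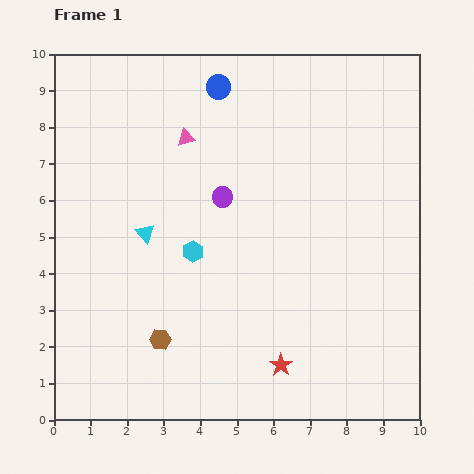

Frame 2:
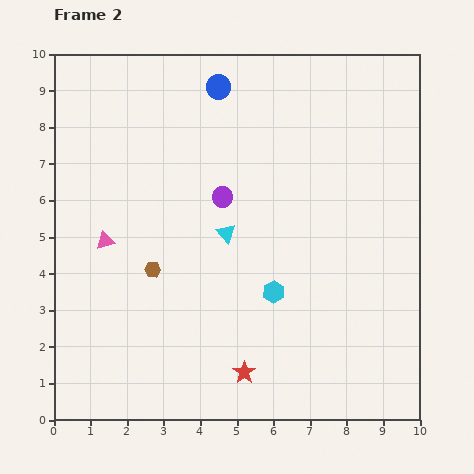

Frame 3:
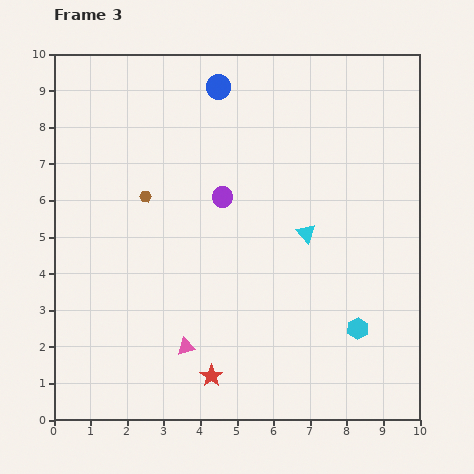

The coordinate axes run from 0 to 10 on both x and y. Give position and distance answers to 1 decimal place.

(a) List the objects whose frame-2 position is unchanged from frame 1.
the purple circle, the blue circle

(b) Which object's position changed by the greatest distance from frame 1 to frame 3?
the pink triangle

(moved 5.7; next 5.0)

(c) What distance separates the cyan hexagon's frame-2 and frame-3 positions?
2.5

The cyan hexagon moved from (6.0, 3.5) to (8.3, 2.5), a distance of √(2.3² + 1.0²) ≈ 2.5.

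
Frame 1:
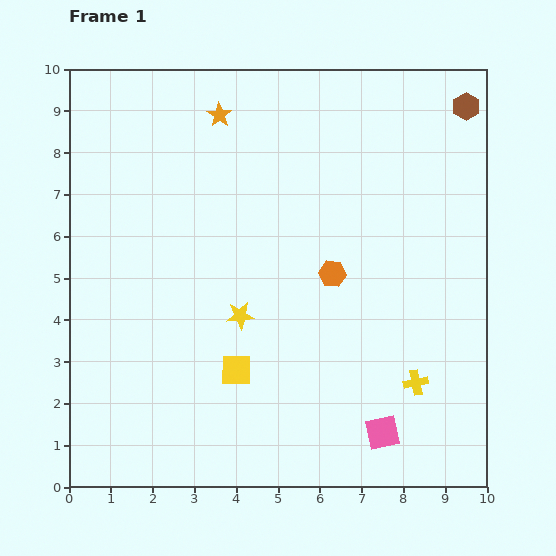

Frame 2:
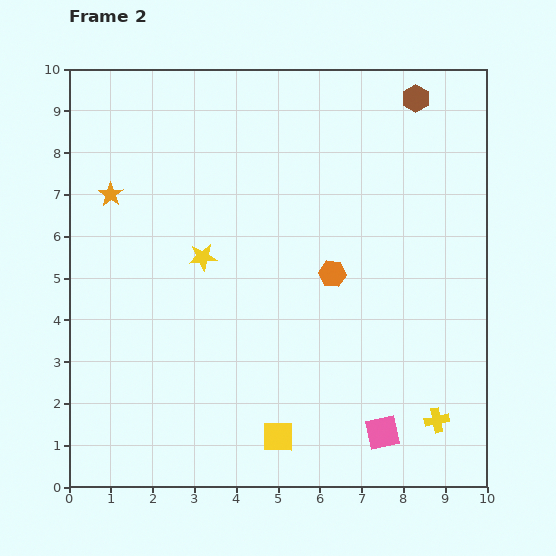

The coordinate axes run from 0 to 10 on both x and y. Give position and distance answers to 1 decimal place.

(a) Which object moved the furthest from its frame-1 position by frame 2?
the orange star

(moved 3.2; next 1.9)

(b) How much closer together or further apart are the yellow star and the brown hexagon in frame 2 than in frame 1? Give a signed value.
-1.0

Distance in frame 1: 7.4. Distance in frame 2: 6.4.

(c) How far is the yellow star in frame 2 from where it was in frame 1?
1.7

The yellow star moved from (4.1, 4.1) to (3.2, 5.5), a distance of √(0.9² + 1.4²) ≈ 1.7.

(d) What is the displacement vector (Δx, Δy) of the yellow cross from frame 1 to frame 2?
(0.5, -0.9)

The yellow cross was at (8.3, 2.5) in frame 1 and (8.8, 1.6) in frame 2.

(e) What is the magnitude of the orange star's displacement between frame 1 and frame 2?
3.2

The orange star moved from (3.6, 8.9) to (1.0, 7.0), a distance of √(2.6² + 1.9²) ≈ 3.2.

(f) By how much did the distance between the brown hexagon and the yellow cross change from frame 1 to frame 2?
+1.0

Distance in frame 1: 6.7. Distance in frame 2: 7.7.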